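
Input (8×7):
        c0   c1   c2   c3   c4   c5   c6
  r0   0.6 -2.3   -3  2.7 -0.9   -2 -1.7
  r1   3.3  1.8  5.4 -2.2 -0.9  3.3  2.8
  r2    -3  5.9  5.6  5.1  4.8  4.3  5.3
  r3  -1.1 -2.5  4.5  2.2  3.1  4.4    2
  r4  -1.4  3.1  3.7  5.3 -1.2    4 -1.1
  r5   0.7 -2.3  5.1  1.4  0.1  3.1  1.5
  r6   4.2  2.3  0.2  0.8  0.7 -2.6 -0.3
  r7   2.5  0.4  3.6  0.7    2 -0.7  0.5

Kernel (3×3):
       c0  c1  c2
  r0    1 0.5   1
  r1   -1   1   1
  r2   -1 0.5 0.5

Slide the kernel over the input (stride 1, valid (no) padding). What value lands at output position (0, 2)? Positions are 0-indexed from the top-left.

-11.7

The receptive field on the input at this output position is [-3 2.7 -0.9 / 5.4 -2.2 -0.9 / 5.6 5.1 4.8]. Elementwise product with the kernel and sum: -3·1 + 2.7·0.5 + -0.9·1 + 5.4·-1 + -2.2·1 + -0.9·1 + 5.6·-1 + 5.1·0.5 + 4.8·0.5.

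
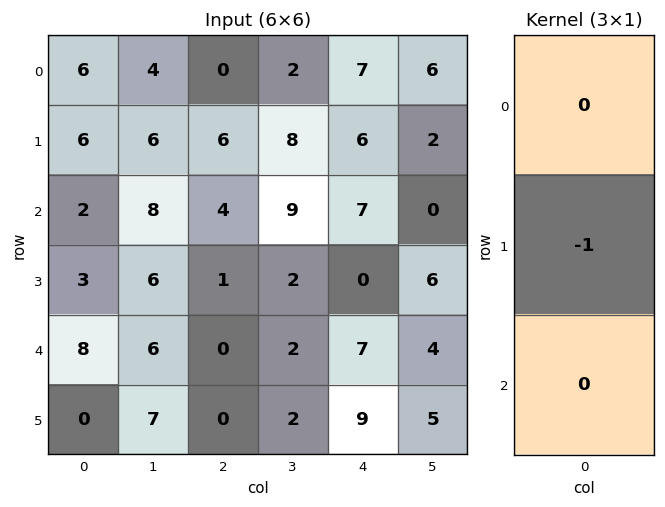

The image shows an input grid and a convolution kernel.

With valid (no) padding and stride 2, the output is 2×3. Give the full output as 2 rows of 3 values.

-6 -6 -6
-3 -1 0

Output[0,0]: The receptive field on the input at this output position is [6 / 6 / 2]. Elementwise product with the kernel and sum: 6·-1.
Output[0,1]: The receptive field on the input at this output position is [0 / 6 / 4]. Elementwise product with the kernel and sum: 6·-1.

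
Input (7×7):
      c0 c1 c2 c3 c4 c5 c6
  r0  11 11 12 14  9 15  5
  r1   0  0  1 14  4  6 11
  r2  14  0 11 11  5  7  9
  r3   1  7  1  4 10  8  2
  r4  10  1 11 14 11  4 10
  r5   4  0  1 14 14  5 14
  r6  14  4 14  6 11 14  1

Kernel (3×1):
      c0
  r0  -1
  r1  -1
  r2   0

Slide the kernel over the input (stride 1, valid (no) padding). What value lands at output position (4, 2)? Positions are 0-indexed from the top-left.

-12

The receptive field on the input at this output position is [11 / 1 / 14]. Elementwise product with the kernel and sum: 11·-1 + 1·-1.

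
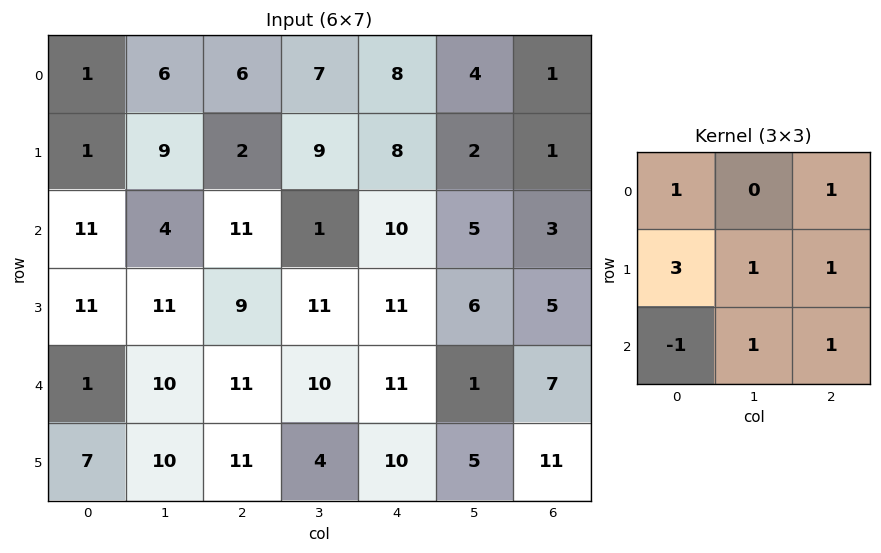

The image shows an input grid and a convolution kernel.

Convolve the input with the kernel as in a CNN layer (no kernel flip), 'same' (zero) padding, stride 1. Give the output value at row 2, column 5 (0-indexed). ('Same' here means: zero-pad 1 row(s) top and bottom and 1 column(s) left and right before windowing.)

The receptive field on the zero-padded input at this output position is [8 2 1 / 10 5 3 / 11 6 5]. Elementwise product with the kernel and sum: 8·1 + 1·1 + 10·3 + 5·1 + 3·1 + 11·-1 + 6·1 + 5·1.

47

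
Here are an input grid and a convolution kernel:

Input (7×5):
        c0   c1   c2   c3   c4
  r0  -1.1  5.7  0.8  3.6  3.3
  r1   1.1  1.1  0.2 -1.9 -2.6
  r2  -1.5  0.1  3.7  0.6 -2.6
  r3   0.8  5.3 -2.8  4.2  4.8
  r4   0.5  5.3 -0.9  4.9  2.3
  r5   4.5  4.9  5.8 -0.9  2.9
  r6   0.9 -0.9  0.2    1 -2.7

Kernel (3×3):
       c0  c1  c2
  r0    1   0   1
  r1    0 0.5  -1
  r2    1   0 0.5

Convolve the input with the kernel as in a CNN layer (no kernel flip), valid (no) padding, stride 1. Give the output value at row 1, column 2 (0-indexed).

0.1

The receptive field on the input at this output position is [0.2 -1.9 -2.6 / 3.7 0.6 -2.6 / -2.8 4.2 4.8]. Elementwise product with the kernel and sum: 0.2·1 + -2.6·1 + 0.6·0.5 + -2.6·-1 + -2.8·1 + 4.8·0.5.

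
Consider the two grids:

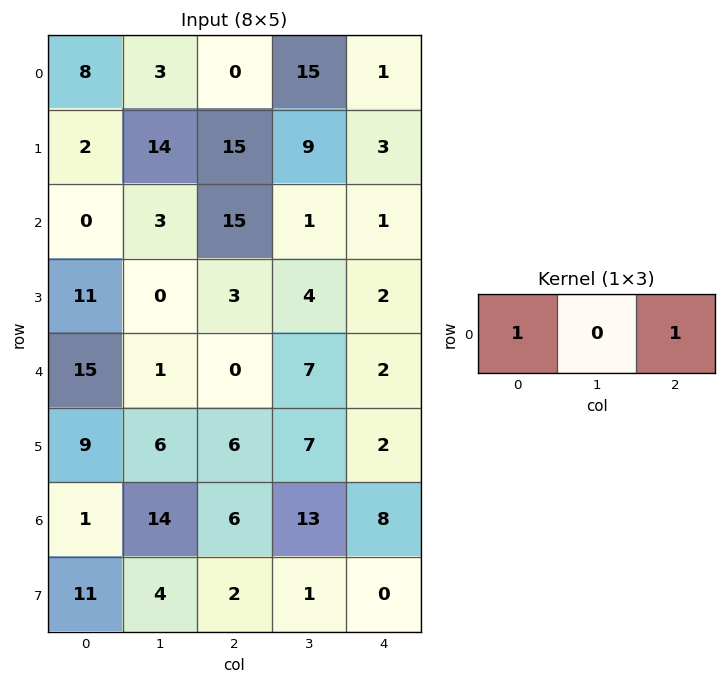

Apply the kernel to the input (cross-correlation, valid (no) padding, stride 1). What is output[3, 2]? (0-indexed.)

The receptive field on the input at this output position is [3 4 2]. Elementwise product with the kernel and sum: 3·1 + 2·1.

5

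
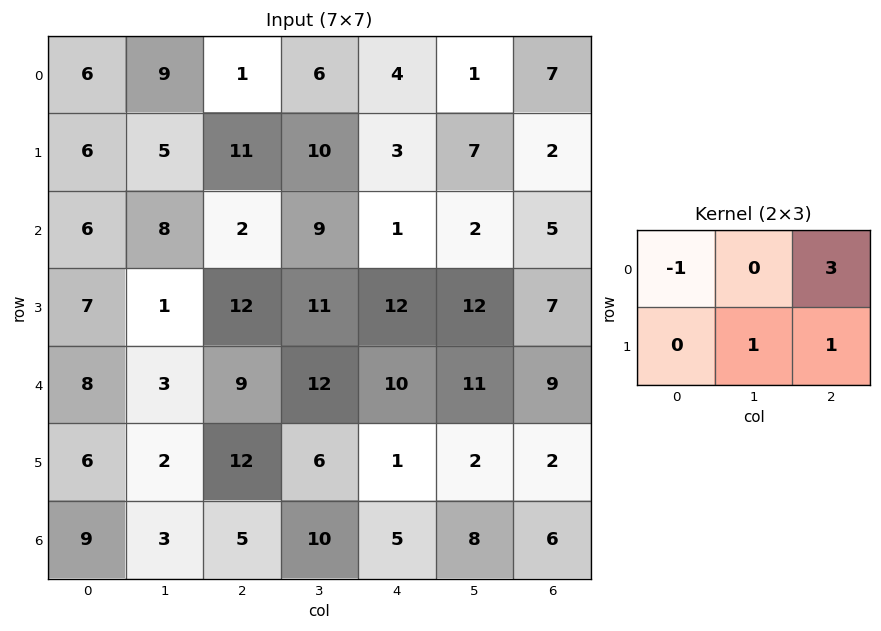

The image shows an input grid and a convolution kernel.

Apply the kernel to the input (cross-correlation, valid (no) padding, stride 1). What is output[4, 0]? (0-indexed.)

The receptive field on the input at this output position is [8 3 9 / 6 2 12]. Elementwise product with the kernel and sum: 8·-1 + 9·3 + 2·1 + 12·1.

33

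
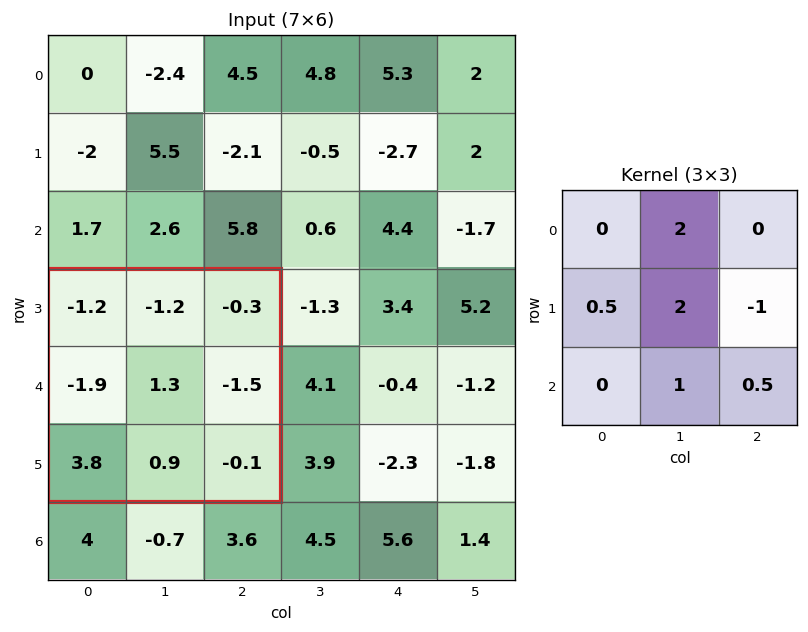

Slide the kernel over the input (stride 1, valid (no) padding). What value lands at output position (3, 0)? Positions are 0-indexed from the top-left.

1.6

The receptive field on the input at this output position is [-1.2 -1.2 -0.3 / -1.9 1.3 -1.5 / 3.8 0.9 -0.1]. Elementwise product with the kernel and sum: -1.2·2 + -1.9·0.5 + 1.3·2 + -1.5·-1 + 0.9·1 + -0.1·0.5.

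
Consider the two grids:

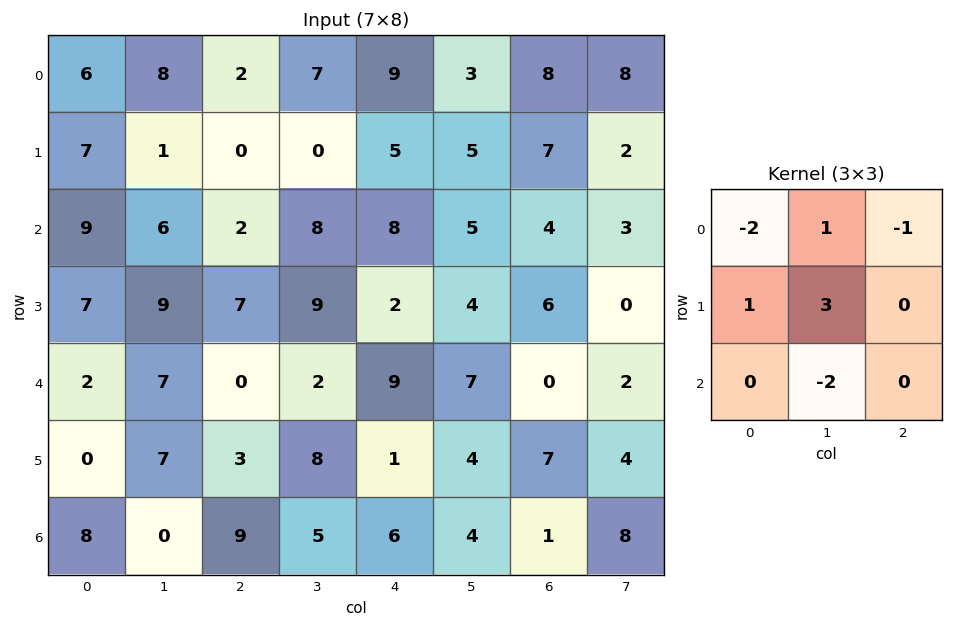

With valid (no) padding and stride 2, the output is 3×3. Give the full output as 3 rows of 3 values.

Output[0,0]: The receptive field on the input at this output position is [6 8 2 / 7 1 0 / 9 6 2]. Elementwise product with the kernel and sum: 6·-2 + 8·1 + 2·-1 + 7·1 + 1·3 + 6·-2.

-8 -22 -13
6 26 -15
24 10 -6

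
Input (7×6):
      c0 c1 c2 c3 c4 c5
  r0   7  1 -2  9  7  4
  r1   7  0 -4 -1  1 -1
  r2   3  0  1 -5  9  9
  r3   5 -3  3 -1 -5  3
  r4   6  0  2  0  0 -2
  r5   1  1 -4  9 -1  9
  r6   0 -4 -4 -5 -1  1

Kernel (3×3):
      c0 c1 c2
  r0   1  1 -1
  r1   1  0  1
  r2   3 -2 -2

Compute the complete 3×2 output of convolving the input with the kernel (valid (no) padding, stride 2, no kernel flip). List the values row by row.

Output[0,0]: The receptive field on the input at this output position is [7 1 -2 / 7 0 -4 / 3 0 1]. Elementwise product with the kernel and sum: 7·1 + 1·1 + -2·-1 + 7·1 + -4·1 + 3·3 + 0·-2 + 1·-2.
Output[0,1]: The receptive field on the input at this output position is [-2 9 7 / -4 -1 1 / 1 -5 9]. Elementwise product with the kernel and sum: -2·1 + 9·1 + 7·-1 + -4·1 + 1·1 + 1·3 + -5·-2 + 9·-2.

20 -8
24 -9
17 -3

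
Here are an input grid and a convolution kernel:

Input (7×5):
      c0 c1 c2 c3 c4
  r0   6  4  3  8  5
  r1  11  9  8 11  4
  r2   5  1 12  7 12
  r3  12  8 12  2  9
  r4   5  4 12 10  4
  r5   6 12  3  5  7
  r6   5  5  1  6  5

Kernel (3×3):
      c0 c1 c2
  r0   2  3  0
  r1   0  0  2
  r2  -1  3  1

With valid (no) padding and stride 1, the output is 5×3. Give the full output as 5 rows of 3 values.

Output[0,0]: The receptive field on the input at this output position is [6 4 3 / 11 9 8 / 5 1 12]. Elementwise product with the kernel and sum: 6·2 + 4·3 + 8·2 + 5·-1 + 1·3 + 12·1.

50 81 59
97 86 76
56 84 85
105 74 57
39 58 90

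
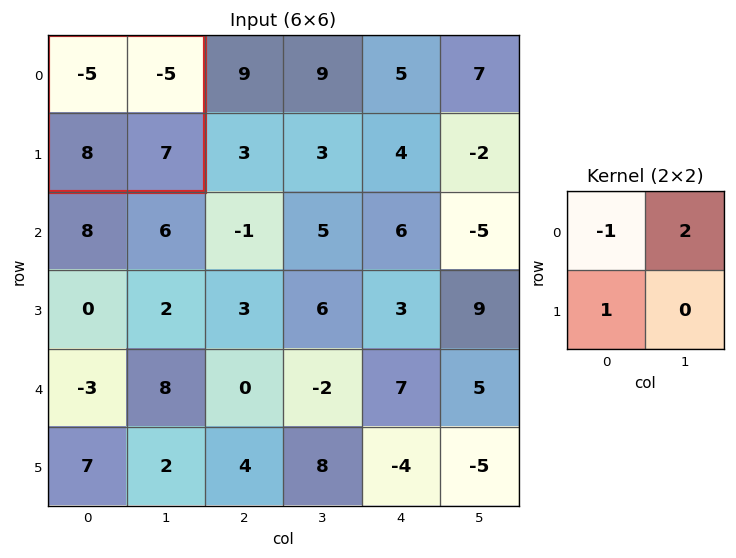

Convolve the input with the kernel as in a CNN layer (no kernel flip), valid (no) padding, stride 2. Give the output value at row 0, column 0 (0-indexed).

The receptive field on the input at this output position is [-5 -5 / 8 7]. Elementwise product with the kernel and sum: -5·-1 + -5·2 + 8·1.

3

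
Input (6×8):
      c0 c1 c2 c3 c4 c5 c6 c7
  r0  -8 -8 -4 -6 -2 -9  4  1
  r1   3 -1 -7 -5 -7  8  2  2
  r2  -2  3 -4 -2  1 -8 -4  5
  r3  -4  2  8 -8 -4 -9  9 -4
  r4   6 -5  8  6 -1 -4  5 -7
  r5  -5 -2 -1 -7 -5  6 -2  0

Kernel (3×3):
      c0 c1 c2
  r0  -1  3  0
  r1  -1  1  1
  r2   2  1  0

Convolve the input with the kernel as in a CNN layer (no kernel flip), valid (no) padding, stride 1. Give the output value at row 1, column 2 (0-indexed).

The receptive field on the input at this output position is [-7 -5 -7 / -4 -2 1 / 8 -8 -4]. Elementwise product with the kernel and sum: -7·-1 + -5·3 + -4·-1 + -2·1 + 1·1 + 8·2 + -8·1.

3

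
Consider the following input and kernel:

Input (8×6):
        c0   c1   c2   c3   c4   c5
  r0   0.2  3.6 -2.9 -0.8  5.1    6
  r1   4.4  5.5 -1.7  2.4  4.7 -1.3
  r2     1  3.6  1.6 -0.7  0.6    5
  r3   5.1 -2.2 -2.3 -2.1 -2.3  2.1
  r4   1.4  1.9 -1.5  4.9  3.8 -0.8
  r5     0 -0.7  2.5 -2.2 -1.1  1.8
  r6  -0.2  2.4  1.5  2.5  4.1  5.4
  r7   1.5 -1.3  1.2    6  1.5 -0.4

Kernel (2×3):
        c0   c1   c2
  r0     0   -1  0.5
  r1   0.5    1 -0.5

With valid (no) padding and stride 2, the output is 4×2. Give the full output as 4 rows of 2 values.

3.5 2.55
-1.3 -1.1
-4.6 -3.4
-2.8 5.4

Output[0,0]: The receptive field on the input at this output position is [0.2 3.6 -2.9 / 4.4 5.5 -1.7]. Elementwise product with the kernel and sum: 3.6·-1 + -2.9·0.5 + 4.4·0.5 + 5.5·1 + -1.7·-0.5.
Output[0,1]: The receptive field on the input at this output position is [-2.9 -0.8 5.1 / -1.7 2.4 4.7]. Elementwise product with the kernel and sum: -0.8·-1 + 5.1·0.5 + -1.7·0.5 + 2.4·1 + 4.7·-0.5.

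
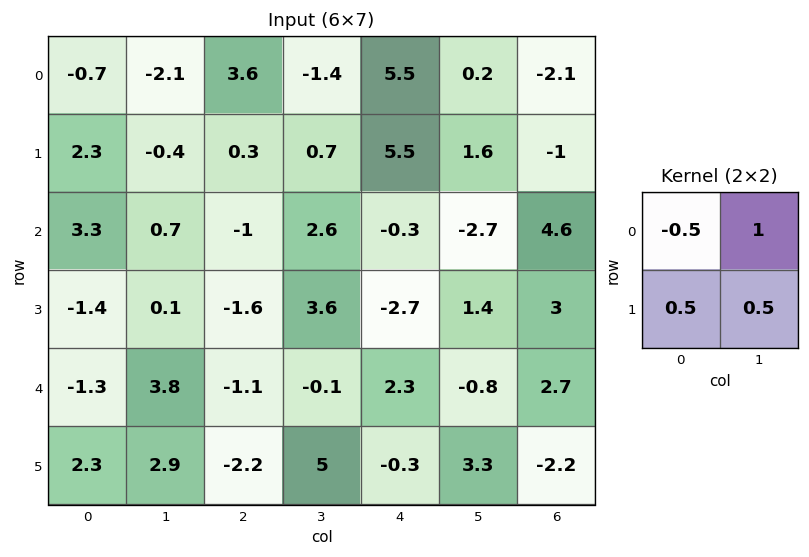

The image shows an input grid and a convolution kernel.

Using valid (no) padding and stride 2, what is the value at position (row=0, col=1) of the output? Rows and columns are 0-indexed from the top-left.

The receptive field on the input at this output position is [3.6 -1.4 / 0.3 0.7]. Elementwise product with the kernel and sum: 3.6·-0.5 + -1.4·1 + 0.3·0.5 + 0.7·0.5.

-2.7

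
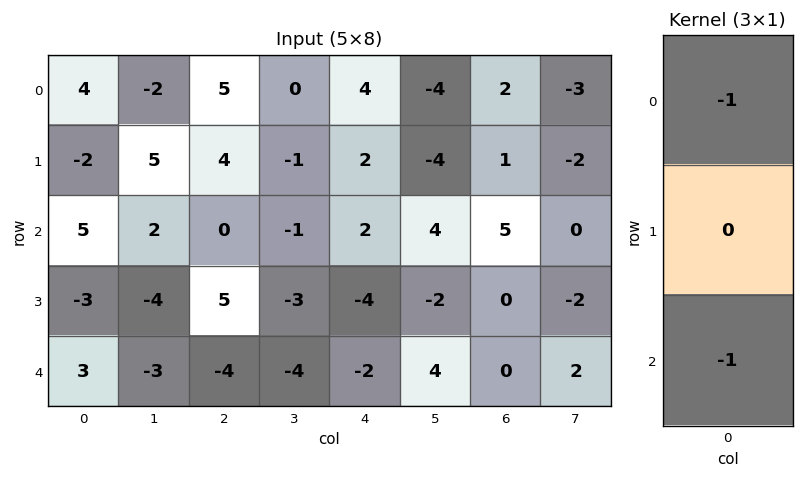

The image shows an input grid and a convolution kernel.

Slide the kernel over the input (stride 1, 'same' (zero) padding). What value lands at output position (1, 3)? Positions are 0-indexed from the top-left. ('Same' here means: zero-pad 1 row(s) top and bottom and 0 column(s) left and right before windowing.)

1

The receptive field on the zero-padded input at this output position is [0 / -1 / -1]. Elementwise product with the kernel and sum: 0·-1 + -1·-1.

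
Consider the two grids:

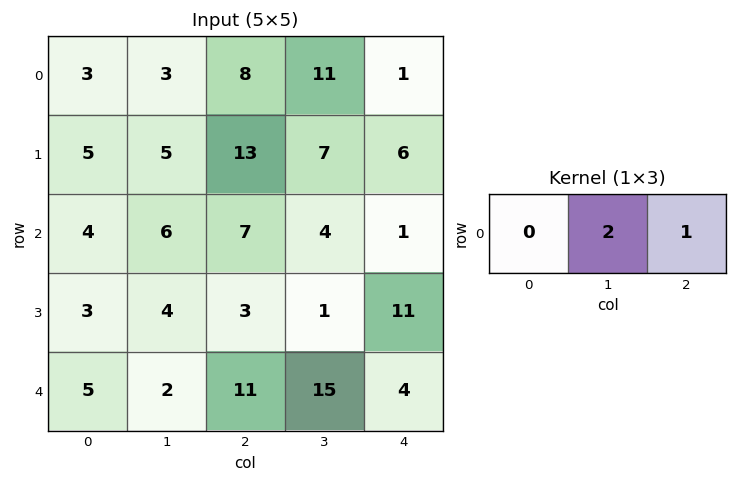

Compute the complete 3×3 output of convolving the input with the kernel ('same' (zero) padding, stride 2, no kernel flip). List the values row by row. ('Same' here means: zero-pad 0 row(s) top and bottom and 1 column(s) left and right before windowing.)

Output[0,0]: The receptive field on the zero-padded input at this output position is [0 3 3]. Elementwise product with the kernel and sum: 3·2 + 3·1.

9 27 2
14 18 2
12 37 8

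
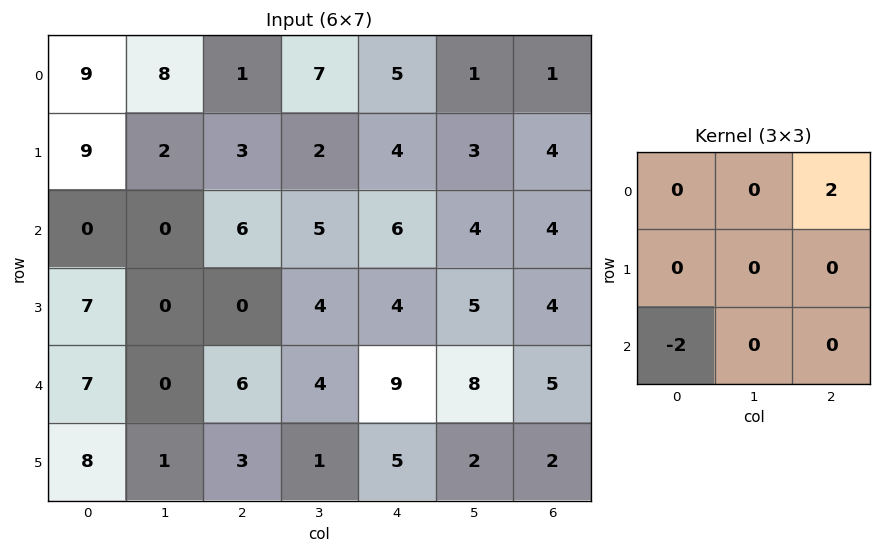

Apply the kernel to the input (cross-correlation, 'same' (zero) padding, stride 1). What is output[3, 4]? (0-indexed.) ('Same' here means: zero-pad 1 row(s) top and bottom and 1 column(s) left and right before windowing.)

The receptive field on the zero-padded input at this output position is [5 6 4 / 4 4 5 / 4 9 8]. Elementwise product with the kernel and sum: 4·2 + 4·-2.

0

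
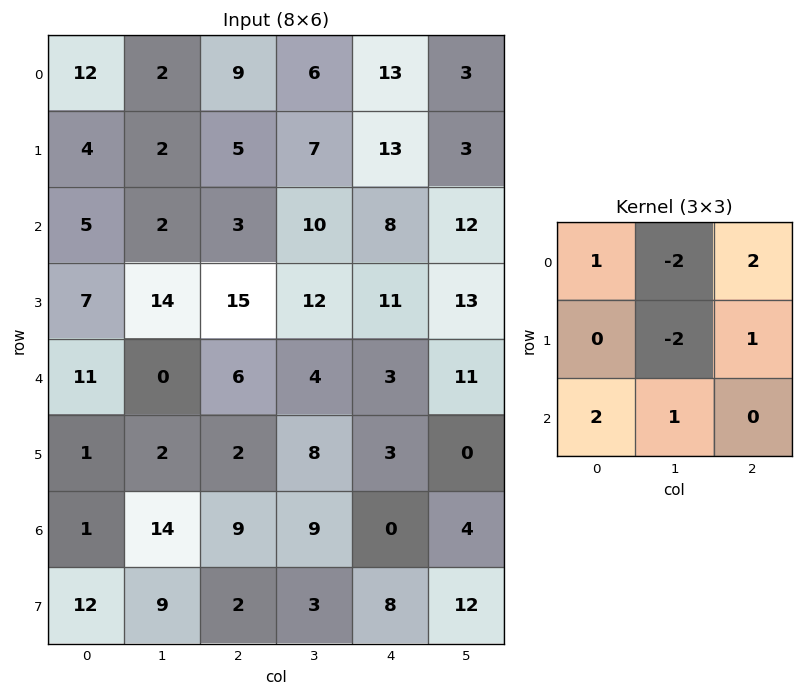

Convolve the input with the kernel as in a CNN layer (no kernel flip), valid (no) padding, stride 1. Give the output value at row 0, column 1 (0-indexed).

0

The receptive field on the input at this output position is [2 9 6 / 2 5 7 / 2 3 10]. Elementwise product with the kernel and sum: 2·1 + 9·-2 + 6·2 + 5·-2 + 7·1 + 2·2 + 3·1.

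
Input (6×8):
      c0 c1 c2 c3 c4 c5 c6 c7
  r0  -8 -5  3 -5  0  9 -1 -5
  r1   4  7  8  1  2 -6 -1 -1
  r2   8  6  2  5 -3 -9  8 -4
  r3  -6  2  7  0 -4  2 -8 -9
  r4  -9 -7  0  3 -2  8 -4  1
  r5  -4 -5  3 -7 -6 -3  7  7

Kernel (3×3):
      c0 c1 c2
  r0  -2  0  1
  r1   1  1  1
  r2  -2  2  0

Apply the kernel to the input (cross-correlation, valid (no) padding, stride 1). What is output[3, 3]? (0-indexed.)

13

The receptive field on the input at this output position is [0 -4 2 / 3 -2 8 / -7 -6 -3]. Elementwise product with the kernel and sum: 0·-2 + 2·1 + 3·1 + -2·1 + 8·1 + -7·-2 + -6·2.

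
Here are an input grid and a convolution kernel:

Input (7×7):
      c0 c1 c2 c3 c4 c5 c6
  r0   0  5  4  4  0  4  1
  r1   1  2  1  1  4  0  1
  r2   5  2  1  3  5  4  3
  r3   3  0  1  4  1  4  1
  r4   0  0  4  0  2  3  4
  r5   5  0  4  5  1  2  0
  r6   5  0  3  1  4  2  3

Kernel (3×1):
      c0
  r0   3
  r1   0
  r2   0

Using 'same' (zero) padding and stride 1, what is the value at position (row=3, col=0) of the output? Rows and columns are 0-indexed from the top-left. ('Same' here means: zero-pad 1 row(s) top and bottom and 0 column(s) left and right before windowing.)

The receptive field on the zero-padded input at this output position is [5 / 3 / 0]. Elementwise product with the kernel and sum: 5·3.

15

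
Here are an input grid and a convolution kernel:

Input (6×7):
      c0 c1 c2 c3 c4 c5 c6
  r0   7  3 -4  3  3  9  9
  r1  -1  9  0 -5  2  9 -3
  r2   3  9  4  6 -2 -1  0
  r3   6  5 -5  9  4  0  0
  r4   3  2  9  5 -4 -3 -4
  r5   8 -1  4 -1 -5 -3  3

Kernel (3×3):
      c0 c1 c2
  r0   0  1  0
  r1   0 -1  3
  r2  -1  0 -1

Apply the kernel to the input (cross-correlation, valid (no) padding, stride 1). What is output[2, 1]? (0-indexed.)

The receptive field on the input at this output position is [9 4 6 / 5 -5 9 / 2 9 5]. Elementwise product with the kernel and sum: 4·1 + -5·-1 + 9·3 + 2·-1 + 5·-1.

29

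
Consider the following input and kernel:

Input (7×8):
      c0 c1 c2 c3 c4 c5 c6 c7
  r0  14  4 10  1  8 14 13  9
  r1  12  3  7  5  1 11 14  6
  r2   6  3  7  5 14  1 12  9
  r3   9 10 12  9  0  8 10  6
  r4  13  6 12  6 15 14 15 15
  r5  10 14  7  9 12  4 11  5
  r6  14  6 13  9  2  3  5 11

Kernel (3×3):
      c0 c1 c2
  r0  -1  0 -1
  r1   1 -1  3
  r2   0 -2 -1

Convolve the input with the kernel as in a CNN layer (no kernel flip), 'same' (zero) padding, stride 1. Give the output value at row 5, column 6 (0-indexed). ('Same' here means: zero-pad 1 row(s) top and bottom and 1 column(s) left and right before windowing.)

-42

The receptive field on the zero-padded input at this output position is [14 15 15 / 4 11 5 / 3 5 11]. Elementwise product with the kernel and sum: 14·-1 + 15·-1 + 4·1 + 11·-1 + 5·3 + 5·-2 + 11·-1.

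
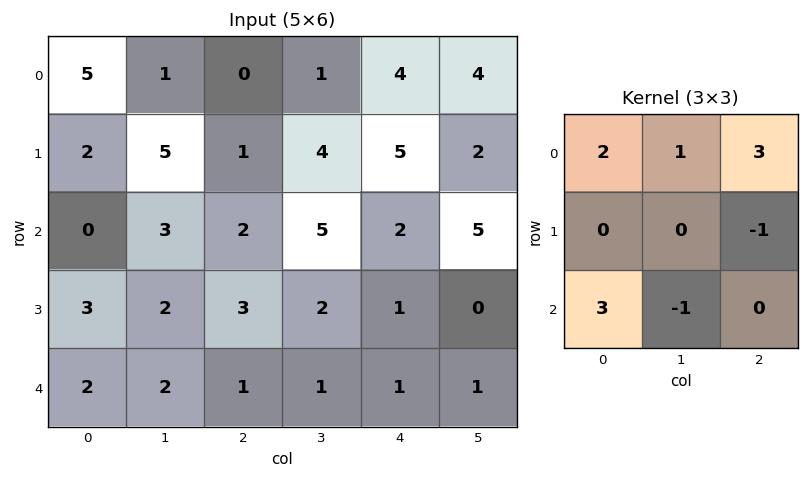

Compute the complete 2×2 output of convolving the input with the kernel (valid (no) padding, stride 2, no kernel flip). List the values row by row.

7 9
10 16

Output[0,0]: The receptive field on the input at this output position is [5 1 0 / 2 5 1 / 0 3 2]. Elementwise product with the kernel and sum: 5·2 + 1·1 + 0·3 + 1·-1 + 0·3 + 3·-1.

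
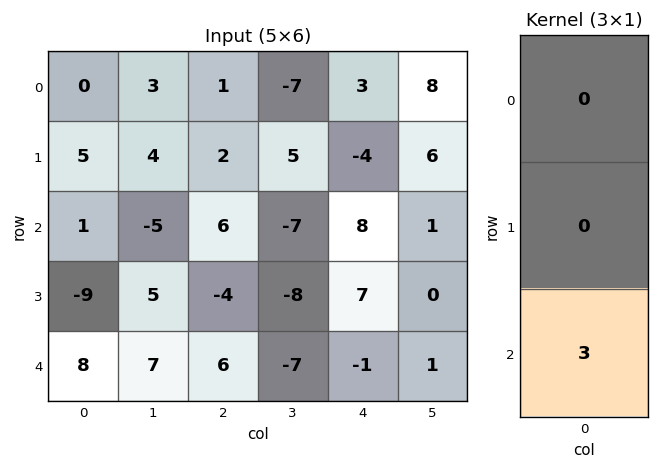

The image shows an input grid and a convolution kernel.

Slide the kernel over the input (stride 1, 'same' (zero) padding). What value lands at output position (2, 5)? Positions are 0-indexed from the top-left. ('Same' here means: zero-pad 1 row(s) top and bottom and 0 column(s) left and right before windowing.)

The receptive field on the zero-padded input at this output position is [6 / 1 / 0]. Elementwise product with the kernel and sum: 0·3.

0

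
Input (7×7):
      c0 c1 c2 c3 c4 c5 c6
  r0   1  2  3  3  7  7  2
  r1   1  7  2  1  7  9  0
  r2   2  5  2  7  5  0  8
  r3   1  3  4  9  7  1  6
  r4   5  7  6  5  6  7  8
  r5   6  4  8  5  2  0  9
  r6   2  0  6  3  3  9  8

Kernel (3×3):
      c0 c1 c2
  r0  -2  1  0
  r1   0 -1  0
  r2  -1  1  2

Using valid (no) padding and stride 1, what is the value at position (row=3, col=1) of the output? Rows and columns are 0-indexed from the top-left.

6

The receptive field on the input at this output position is [3 4 9 / 7 6 5 / 4 8 5]. Elementwise product with the kernel and sum: 3·-2 + 4·1 + 6·-1 + 4·-1 + 8·1 + 5·2.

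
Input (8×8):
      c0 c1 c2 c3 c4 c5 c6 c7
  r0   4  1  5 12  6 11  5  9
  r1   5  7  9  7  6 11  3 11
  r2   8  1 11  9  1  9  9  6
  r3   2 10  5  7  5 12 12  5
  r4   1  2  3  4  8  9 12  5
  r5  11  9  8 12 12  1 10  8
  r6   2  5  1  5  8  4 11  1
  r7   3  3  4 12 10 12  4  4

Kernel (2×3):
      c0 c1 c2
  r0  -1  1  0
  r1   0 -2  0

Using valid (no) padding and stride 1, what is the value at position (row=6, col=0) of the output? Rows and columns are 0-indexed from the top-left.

The receptive field on the input at this output position is [2 5 1 / 3 3 4]. Elementwise product with the kernel and sum: 2·-1 + 5·1 + 3·-2.

-3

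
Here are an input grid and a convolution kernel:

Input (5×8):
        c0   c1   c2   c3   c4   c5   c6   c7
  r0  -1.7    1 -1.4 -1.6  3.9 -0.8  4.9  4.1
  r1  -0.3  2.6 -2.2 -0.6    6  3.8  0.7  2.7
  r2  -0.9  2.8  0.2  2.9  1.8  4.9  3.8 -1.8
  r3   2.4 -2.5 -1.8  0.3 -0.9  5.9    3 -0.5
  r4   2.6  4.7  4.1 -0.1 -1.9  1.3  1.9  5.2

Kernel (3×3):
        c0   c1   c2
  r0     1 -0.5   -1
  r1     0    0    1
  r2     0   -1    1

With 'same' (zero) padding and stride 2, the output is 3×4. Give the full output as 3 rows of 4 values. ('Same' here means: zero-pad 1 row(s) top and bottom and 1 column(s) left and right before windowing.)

Output[0,0]: The receptive field on the zero-padded input at this output position is [0 0 0 / 0 -1.7 1 / 0 -0.3 2.6]. Elementwise product with the kernel and sum: 0·1 + 0·-0.5 + 0·-1 + 1·1 + -0.3·-1 + 2.6·1.
Output[0,1]: The receptive field on the zero-padded input at this output position is [0 0 0 / 1 -1.4 -1.6 / 2.6 -2.2 -0.6]. Elementwise product with the kernel and sum: 0·1 + 0·-0.5 + 0·-1 + -1.6·1 + -2.2·-1 + -0.6·1.

3.9 0 -3 6.1
-4.55 9.3 4.3 -4.55
6 -2 -3.85 10.1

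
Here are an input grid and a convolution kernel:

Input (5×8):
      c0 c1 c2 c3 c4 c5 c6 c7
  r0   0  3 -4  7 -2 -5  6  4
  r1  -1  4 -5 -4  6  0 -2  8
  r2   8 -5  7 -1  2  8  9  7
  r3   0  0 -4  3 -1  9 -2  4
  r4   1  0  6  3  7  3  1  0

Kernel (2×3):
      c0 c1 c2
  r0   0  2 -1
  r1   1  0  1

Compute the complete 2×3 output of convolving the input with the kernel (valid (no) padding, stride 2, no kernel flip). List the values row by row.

4 17 -12
-21 -9 4

Output[0,0]: The receptive field on the input at this output position is [0 3 -4 / -1 4 -5]. Elementwise product with the kernel and sum: 3·2 + -4·-1 + -1·1 + -5·1.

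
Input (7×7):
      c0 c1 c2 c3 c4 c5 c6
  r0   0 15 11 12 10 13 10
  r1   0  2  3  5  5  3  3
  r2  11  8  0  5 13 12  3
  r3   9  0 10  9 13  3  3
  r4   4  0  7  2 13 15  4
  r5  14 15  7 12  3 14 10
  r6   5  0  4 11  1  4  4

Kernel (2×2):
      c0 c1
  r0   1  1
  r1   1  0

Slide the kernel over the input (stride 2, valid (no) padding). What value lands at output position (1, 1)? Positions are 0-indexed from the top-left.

The receptive field on the input at this output position is [0 5 / 10 9]. Elementwise product with the kernel and sum: 0·1 + 5·1 + 10·1.

15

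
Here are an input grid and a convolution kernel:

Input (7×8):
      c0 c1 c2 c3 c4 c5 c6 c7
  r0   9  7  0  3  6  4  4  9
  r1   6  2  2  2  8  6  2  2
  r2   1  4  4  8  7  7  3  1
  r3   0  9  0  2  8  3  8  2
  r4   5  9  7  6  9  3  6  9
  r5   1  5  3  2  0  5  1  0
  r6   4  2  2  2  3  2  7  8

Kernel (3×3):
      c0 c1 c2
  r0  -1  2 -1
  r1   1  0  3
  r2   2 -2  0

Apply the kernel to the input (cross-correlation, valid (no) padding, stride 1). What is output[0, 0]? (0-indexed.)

11

The receptive field on the input at this output position is [9 7 0 / 6 2 2 / 1 4 4]. Elementwise product with the kernel and sum: 9·-1 + 7·2 + 0·-1 + 6·1 + 2·3 + 1·2 + 4·-2.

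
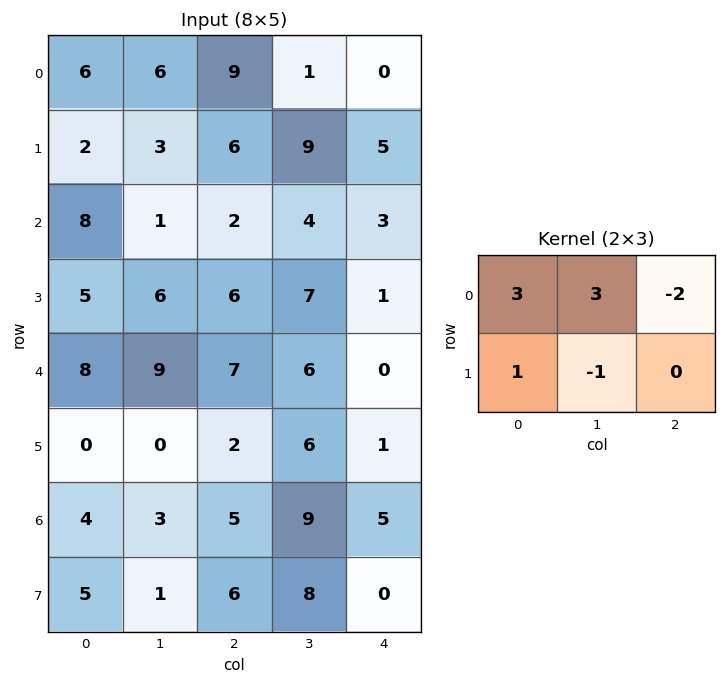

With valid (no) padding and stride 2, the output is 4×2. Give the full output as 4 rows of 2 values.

Output[0,0]: The receptive field on the input at this output position is [6 6 9 / 2 3 6]. Elementwise product with the kernel and sum: 6·3 + 6·3 + 9·-2 + 2·1 + 3·-1.
Output[0,1]: The receptive field on the input at this output position is [9 1 0 / 6 9 5]. Elementwise product with the kernel and sum: 9·3 + 1·3 + 0·-2 + 6·1 + 9·-1.

17 27
22 11
37 35
15 30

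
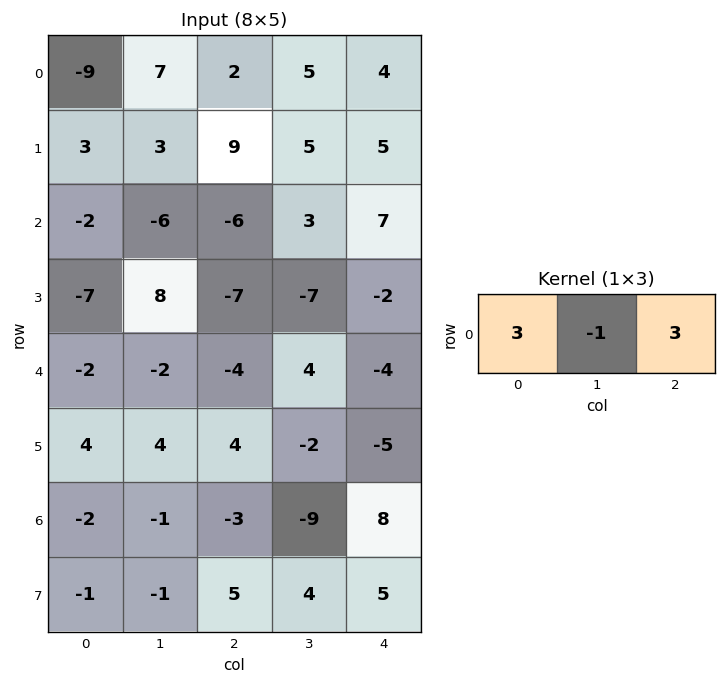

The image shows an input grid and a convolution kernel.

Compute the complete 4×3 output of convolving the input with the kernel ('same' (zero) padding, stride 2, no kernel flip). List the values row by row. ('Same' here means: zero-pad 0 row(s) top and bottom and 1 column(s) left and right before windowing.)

30 34 11
-16 -3 2
-4 10 16
-1 -27 -35

Output[0,0]: The receptive field on the zero-padded input at this output position is [0 -9 7]. Elementwise product with the kernel and sum: 0·3 + -9·-1 + 7·3.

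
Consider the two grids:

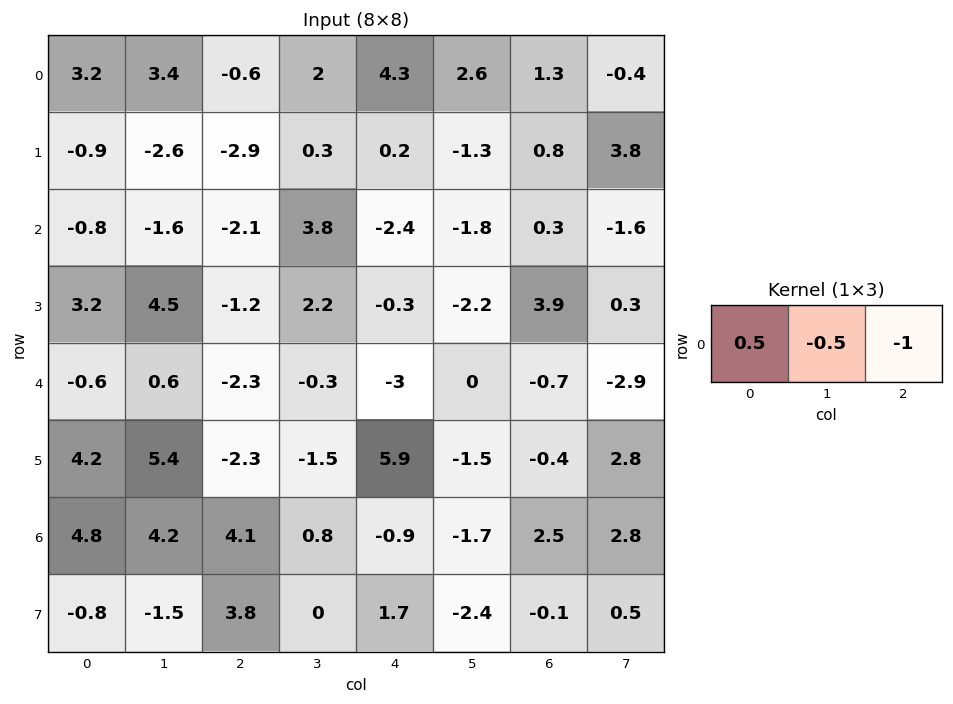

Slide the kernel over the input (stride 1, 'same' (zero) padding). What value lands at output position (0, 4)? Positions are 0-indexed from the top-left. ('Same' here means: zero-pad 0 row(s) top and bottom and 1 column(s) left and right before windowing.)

The receptive field on the zero-padded input at this output position is [2 4.3 2.6]. Elementwise product with the kernel and sum: 2·0.5 + 4.3·-0.5 + 2.6·-1.

-3.75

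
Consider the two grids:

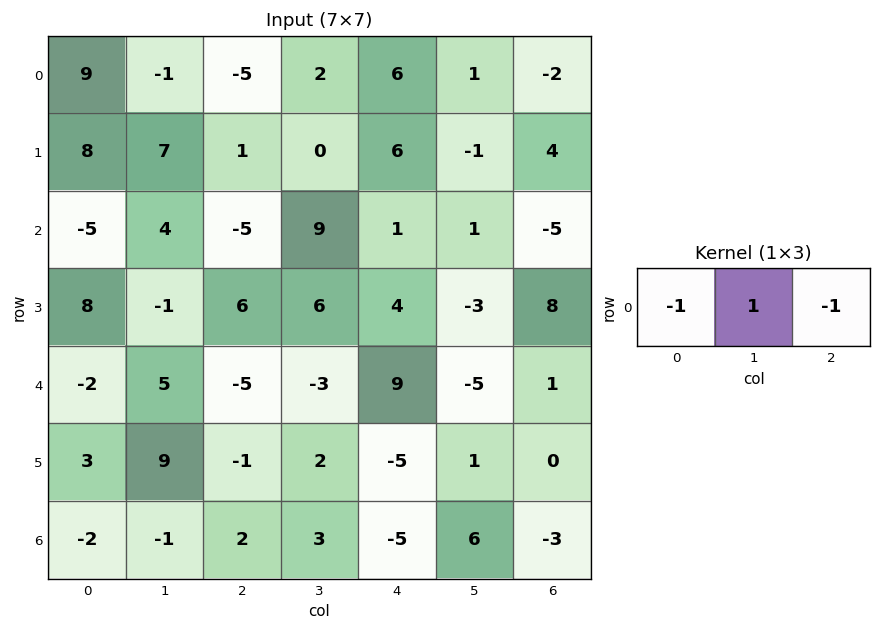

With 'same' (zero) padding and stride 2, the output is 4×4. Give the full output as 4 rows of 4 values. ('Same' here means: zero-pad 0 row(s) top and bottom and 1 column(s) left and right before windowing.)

Output[0,0]: The receptive field on the zero-padded input at this output position is [0 9 -1]. Elementwise product with the kernel and sum: 0·-1 + 9·1 + -1·-1.

10 -6 3 -3
-9 -18 -9 -6
-7 -7 17 6
-1 0 -14 -9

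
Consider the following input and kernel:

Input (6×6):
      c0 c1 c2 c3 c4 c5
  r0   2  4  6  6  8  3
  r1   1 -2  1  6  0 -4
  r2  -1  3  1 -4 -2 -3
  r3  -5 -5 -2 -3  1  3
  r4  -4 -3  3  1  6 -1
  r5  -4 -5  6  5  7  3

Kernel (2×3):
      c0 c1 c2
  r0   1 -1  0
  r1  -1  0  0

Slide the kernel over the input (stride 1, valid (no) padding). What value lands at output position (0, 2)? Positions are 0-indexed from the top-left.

The receptive field on the input at this output position is [6 6 8 / 1 6 0]. Elementwise product with the kernel and sum: 6·1 + 6·-1 + 1·-1.

-1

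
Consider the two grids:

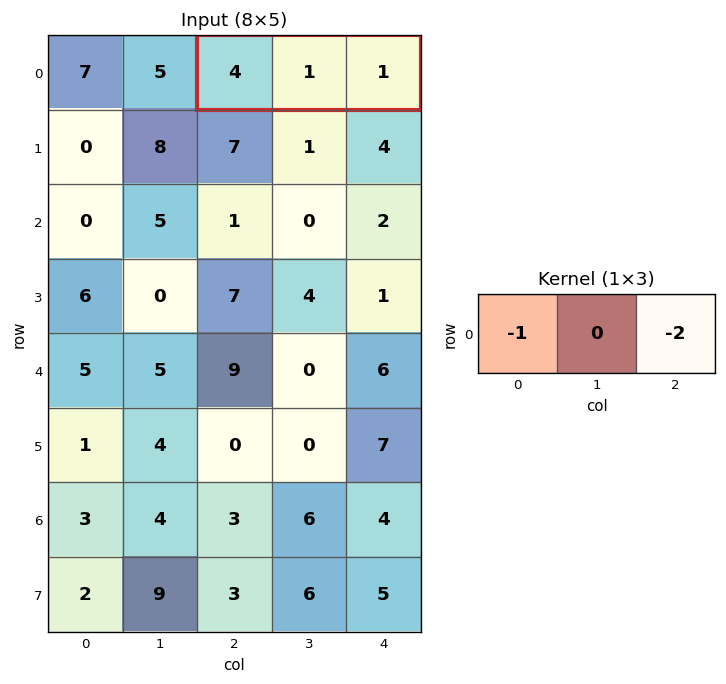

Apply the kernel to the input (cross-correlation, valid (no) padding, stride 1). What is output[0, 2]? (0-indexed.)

The receptive field on the input at this output position is [4 1 1]. Elementwise product with the kernel and sum: 4·-1 + 1·-2.

-6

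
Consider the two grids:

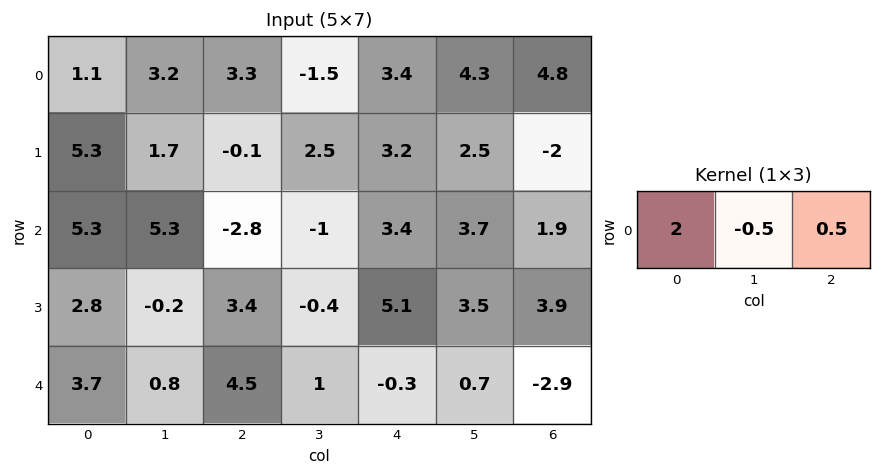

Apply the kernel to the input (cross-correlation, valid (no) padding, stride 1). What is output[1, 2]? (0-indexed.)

The receptive field on the input at this output position is [-0.1 2.5 3.2]. Elementwise product with the kernel and sum: -0.1·2 + 2.5·-0.5 + 3.2·0.5.

0.15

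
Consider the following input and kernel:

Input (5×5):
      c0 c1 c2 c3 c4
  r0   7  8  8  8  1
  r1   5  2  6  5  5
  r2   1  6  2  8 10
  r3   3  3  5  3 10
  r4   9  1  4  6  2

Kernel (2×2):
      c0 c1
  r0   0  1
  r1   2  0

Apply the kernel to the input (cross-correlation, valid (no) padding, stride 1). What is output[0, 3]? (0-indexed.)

11

The receptive field on the input at this output position is [8 1 / 5 5]. Elementwise product with the kernel and sum: 1·1 + 5·2.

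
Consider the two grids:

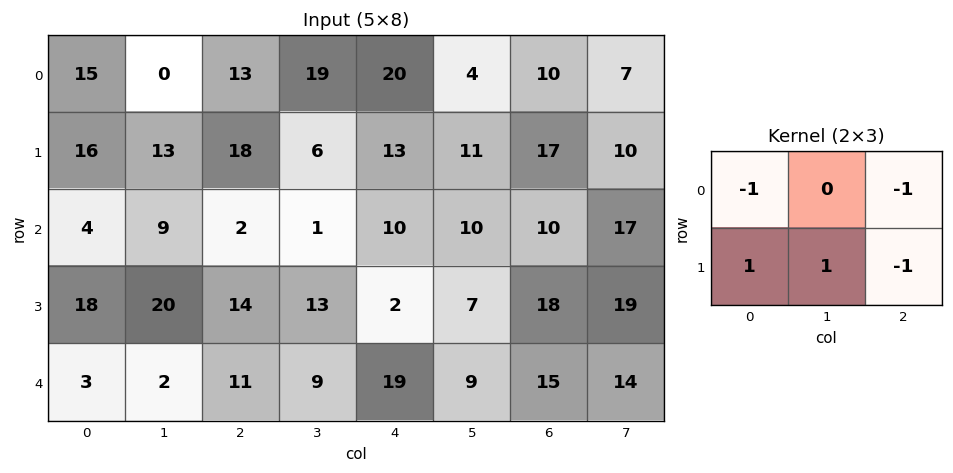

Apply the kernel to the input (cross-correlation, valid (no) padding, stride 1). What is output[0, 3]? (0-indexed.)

The receptive field on the input at this output position is [19 20 4 / 6 13 11]. Elementwise product with the kernel and sum: 19·-1 + 4·-1 + 6·1 + 13·1 + 11·-1.

-15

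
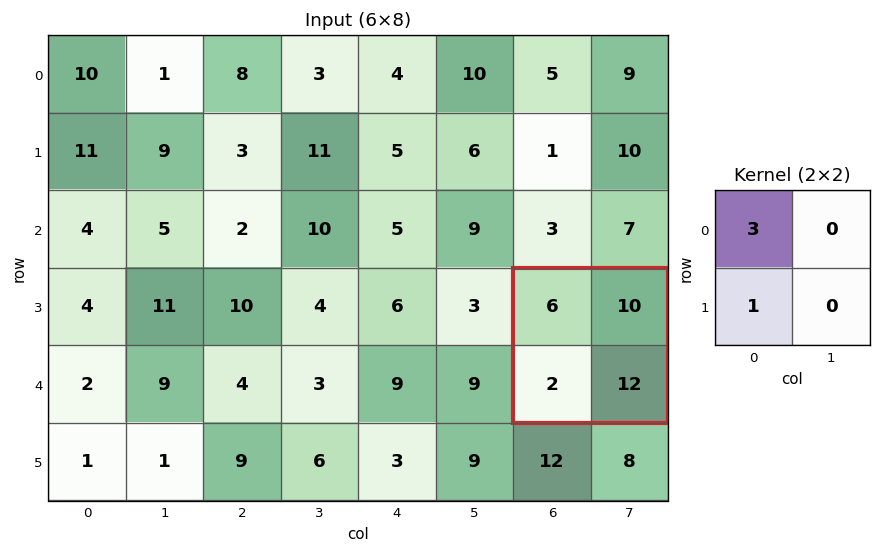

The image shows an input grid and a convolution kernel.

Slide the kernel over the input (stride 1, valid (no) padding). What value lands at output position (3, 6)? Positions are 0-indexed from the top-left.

The receptive field on the input at this output position is [6 10 / 2 12]. Elementwise product with the kernel and sum: 6·3 + 2·1.

20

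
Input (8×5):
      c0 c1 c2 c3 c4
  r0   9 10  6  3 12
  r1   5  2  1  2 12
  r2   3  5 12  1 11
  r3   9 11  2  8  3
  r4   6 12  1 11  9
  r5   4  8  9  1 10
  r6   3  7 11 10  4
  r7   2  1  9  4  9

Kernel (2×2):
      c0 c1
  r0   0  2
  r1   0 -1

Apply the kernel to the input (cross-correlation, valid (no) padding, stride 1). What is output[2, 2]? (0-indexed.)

-6

The receptive field on the input at this output position is [12 1 / 2 8]. Elementwise product with the kernel and sum: 1·2 + 8·-1.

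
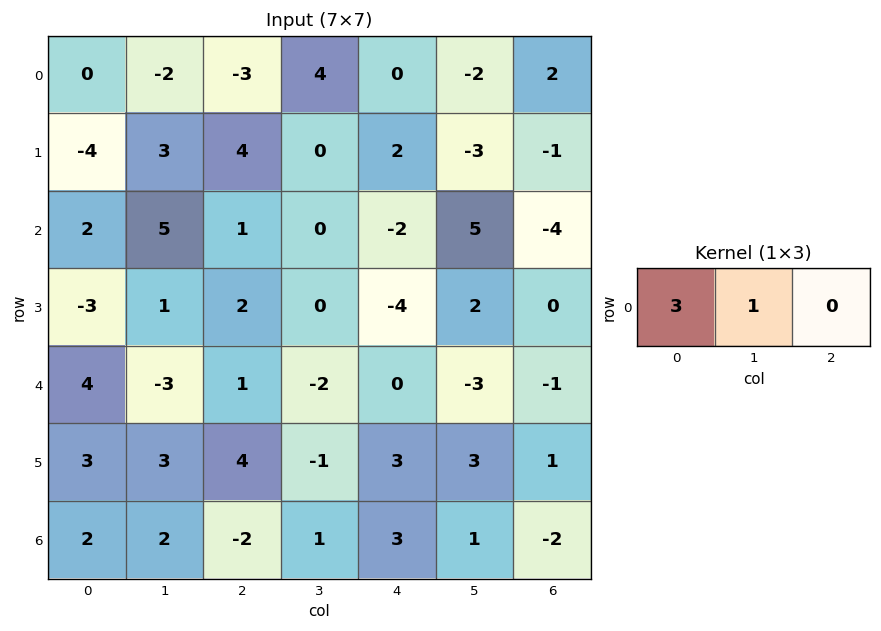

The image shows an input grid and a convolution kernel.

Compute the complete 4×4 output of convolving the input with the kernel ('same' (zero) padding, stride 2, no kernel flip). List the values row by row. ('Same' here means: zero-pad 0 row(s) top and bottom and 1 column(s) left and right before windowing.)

0 -9 12 -4
2 16 -2 11
4 -8 -6 -10
2 4 6 1

Output[0,0]: The receptive field on the zero-padded input at this output position is [0 0 -2]. Elementwise product with the kernel and sum: 0·3 + 0·1.
Output[0,1]: The receptive field on the zero-padded input at this output position is [-2 -3 4]. Elementwise product with the kernel and sum: -2·3 + -3·1.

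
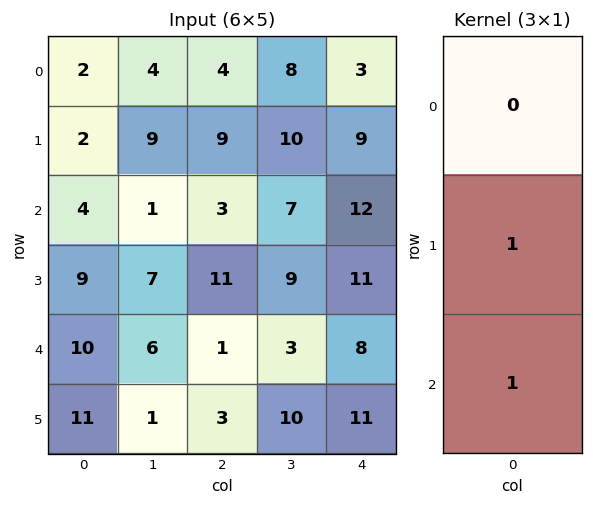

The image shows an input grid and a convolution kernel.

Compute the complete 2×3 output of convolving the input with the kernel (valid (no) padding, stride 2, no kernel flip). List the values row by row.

6 12 21
19 12 19

Output[0,0]: The receptive field on the input at this output position is [2 / 2 / 4]. Elementwise product with the kernel and sum: 2·1 + 4·1.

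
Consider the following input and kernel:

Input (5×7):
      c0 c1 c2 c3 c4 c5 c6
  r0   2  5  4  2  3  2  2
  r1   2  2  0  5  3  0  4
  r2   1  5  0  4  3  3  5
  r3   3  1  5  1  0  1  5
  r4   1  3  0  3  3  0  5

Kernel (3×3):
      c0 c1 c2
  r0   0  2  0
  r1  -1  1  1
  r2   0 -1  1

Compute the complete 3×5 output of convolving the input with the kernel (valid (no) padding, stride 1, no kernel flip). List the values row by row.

5 15 11 4 7
12 -5 16 9 9
10 8 4 3 17

Output[0,0]: The receptive field on the input at this output position is [2 5 4 / 2 2 0 / 1 5 0]. Elementwise product with the kernel and sum: 5·2 + 2·-1 + 2·1 + 0·1 + 5·-1 + 0·1.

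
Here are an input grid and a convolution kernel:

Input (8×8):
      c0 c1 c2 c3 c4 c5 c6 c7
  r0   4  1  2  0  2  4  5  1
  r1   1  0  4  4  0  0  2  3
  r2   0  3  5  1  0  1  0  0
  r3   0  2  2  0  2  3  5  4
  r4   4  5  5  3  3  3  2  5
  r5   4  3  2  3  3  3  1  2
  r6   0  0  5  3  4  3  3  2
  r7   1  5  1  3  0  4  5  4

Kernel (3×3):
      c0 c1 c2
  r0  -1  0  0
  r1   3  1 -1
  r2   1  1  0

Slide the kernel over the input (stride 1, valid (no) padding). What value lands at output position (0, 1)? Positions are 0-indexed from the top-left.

The receptive field on the input at this output position is [1 2 0 / 0 4 4 / 3 5 1]. Elementwise product with the kernel and sum: 1·-1 + 0·3 + 4·1 + 4·-1 + 3·1 + 5·1.

7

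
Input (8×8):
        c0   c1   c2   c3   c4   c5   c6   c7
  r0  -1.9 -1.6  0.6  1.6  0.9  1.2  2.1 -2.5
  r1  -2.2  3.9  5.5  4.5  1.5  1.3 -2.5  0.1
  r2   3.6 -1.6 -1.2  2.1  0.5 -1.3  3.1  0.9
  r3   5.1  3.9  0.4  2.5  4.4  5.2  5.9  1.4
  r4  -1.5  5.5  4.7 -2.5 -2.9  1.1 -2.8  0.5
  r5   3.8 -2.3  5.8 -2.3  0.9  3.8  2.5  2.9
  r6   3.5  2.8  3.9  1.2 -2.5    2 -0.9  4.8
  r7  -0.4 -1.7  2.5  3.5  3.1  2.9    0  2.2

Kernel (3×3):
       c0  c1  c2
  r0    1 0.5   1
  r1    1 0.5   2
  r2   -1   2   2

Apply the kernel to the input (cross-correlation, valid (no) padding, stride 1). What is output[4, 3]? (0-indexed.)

The receptive field on the input at this output position is [-2.5 -2.9 1.1 / -2.3 0.9 3.8 / 1.2 -2.5 2]. Elementwise product with the kernel and sum: -2.5·1 + -2.9·0.5 + 1.1·1 + -2.3·1 + 0.9·0.5 + 3.8·2 + 1.2·-1 + -2.5·2 + 2·2.

0.7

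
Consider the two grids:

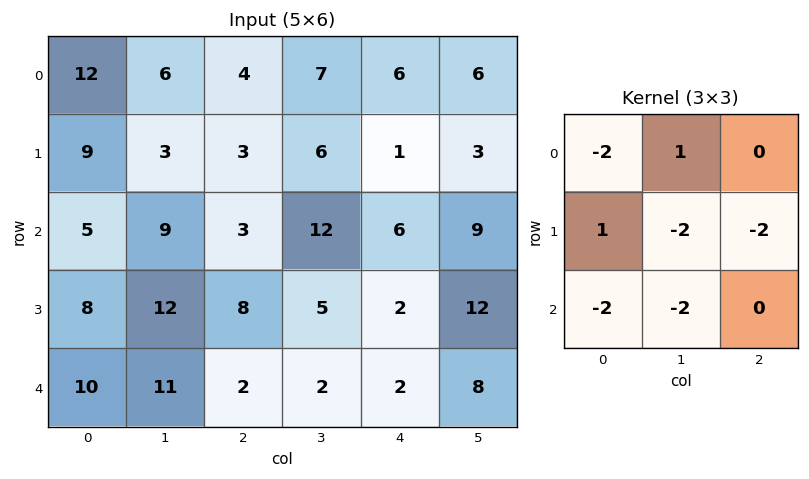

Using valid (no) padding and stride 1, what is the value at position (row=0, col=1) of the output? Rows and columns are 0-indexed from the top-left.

The receptive field on the input at this output position is [6 4 7 / 3 3 6 / 9 3 12]. Elementwise product with the kernel and sum: 6·-2 + 4·1 + 3·1 + 3·-2 + 6·-2 + 9·-2 + 3·-2.

-47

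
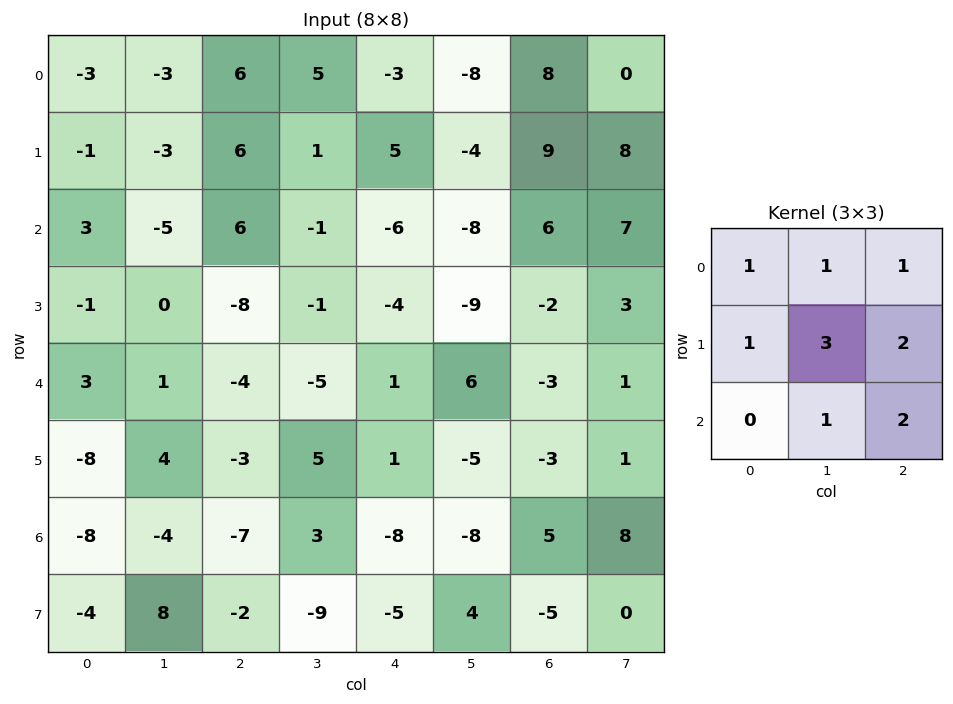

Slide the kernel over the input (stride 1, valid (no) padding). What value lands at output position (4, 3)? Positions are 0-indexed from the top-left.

-24

The receptive field on the input at this output position is [-5 1 6 / 5 1 -5 / 3 -8 -8]. Elementwise product with the kernel and sum: -5·1 + 1·1 + 6·1 + 5·1 + 1·3 + -5·2 + -8·1 + -8·2.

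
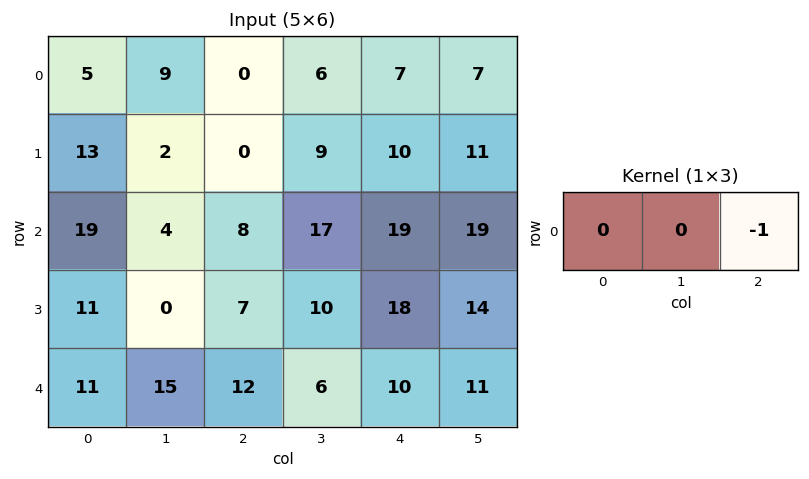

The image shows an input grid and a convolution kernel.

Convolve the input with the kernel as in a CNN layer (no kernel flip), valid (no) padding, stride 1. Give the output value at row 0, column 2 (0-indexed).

The receptive field on the input at this output position is [0 6 7]. Elementwise product with the kernel and sum: 7·-1.

-7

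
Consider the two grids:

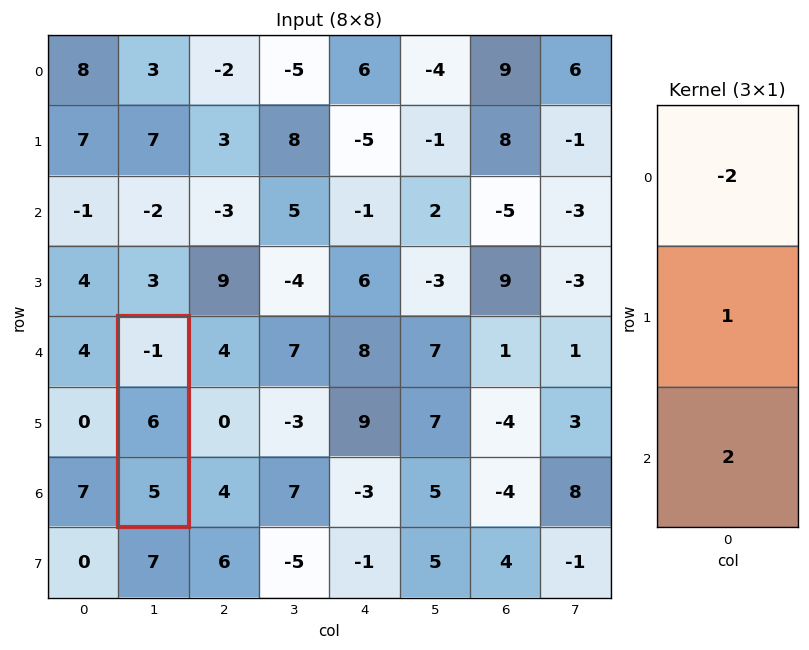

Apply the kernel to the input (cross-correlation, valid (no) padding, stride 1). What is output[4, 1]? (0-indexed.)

18

The receptive field on the input at this output position is [-1 / 6 / 5]. Elementwise product with the kernel and sum: -1·-2 + 6·1 + 5·2.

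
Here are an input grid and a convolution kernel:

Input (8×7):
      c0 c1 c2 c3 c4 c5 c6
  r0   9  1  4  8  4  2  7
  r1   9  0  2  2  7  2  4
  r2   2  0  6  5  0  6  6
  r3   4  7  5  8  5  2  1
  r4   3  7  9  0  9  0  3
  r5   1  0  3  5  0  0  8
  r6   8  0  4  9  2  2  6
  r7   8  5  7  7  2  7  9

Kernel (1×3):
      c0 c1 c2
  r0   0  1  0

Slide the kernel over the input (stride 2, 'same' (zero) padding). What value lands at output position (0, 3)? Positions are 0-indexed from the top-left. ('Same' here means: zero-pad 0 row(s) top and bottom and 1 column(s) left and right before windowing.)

7

The receptive field on the zero-padded input at this output position is [2 7 0]. Elementwise product with the kernel and sum: 7·1.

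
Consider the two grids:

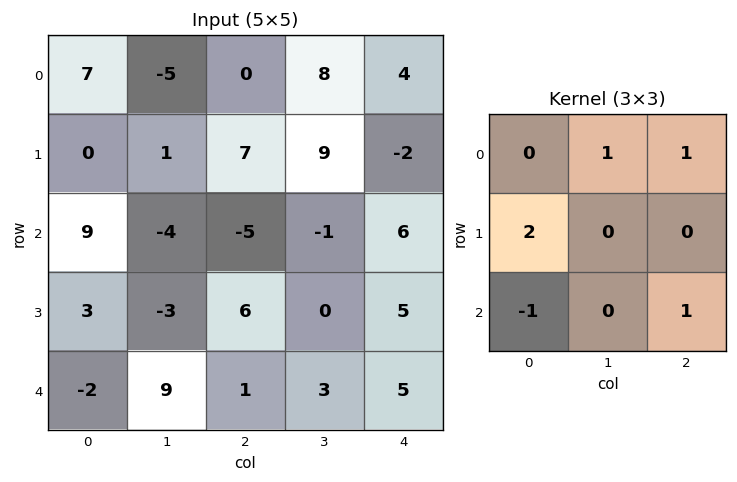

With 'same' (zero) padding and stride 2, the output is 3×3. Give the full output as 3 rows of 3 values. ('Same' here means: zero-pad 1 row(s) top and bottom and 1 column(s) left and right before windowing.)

Output[0,0]: The receptive field on the zero-padded input at this output position is [0 0 0 / 0 7 -5 / 0 0 1]. Elementwise product with the kernel and sum: 0·1 + 0·1 + 0·2 + 0·-1 + 1·1.

1 -2 7
-2 11 -4
0 24 11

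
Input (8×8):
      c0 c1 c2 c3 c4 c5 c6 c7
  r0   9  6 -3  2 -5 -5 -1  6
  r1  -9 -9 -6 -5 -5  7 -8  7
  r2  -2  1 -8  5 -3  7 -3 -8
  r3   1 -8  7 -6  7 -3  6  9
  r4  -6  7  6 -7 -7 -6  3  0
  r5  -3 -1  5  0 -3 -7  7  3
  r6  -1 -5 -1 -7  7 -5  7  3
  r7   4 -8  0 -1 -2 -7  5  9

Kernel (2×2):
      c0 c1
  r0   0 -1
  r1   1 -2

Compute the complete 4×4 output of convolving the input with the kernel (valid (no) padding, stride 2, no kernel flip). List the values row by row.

Output[0,0]: The receptive field on the input at this output position is [9 6 / -9 -9]. Elementwise product with the kernel and sum: 6·-1 + -9·1 + -9·-2.
Output[0,1]: The receptive field on the input at this output position is [-3 2 / -6 -5]. Elementwise product with the kernel and sum: 2·-1 + -6·1 + -5·-2.

3 2 -14 -28
16 14 6 -4
-8 12 17 1
25 9 17 -16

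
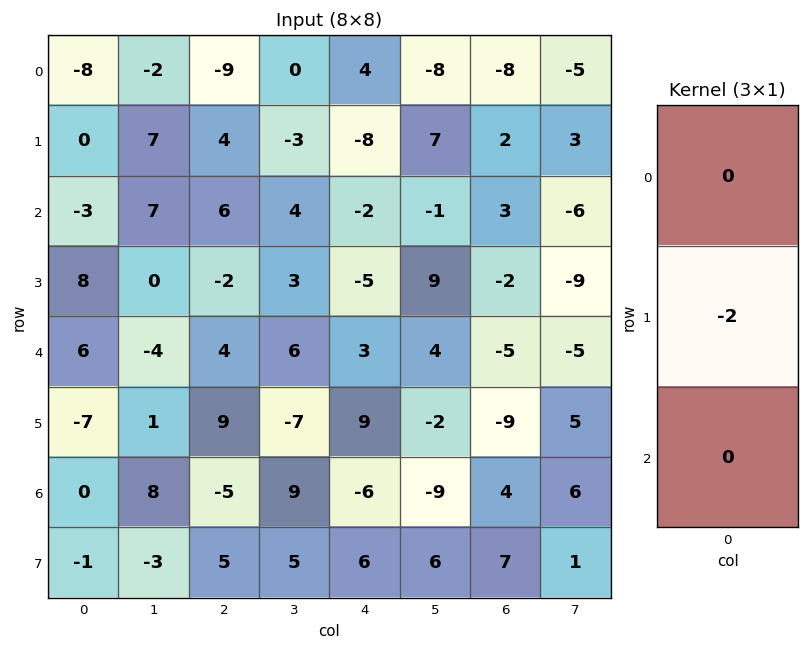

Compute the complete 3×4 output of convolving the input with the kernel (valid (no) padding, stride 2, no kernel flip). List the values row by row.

Output[0,0]: The receptive field on the input at this output position is [-8 / 0 / -3]. Elementwise product with the kernel and sum: 0·-2.

0 -8 16 -4
-16 4 10 4
14 -18 -18 18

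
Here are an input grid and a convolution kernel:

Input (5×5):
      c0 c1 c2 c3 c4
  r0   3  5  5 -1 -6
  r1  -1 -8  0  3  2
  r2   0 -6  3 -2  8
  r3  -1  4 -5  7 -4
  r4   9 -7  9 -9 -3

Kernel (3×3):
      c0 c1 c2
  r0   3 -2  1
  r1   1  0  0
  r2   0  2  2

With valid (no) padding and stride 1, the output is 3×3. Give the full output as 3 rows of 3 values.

-3 -2 23
11 -23 5
18 -22 -8

Output[0,0]: The receptive field on the input at this output position is [3 5 5 / -1 -8 0 / 0 -6 3]. Elementwise product with the kernel and sum: 3·3 + 5·-2 + 5·1 + -1·1 + -6·2 + 3·2.
Output[0,1]: The receptive field on the input at this output position is [5 5 -1 / -8 0 3 / -6 3 -2]. Elementwise product with the kernel and sum: 5·3 + 5·-2 + -1·1 + -8·1 + 3·2 + -2·2.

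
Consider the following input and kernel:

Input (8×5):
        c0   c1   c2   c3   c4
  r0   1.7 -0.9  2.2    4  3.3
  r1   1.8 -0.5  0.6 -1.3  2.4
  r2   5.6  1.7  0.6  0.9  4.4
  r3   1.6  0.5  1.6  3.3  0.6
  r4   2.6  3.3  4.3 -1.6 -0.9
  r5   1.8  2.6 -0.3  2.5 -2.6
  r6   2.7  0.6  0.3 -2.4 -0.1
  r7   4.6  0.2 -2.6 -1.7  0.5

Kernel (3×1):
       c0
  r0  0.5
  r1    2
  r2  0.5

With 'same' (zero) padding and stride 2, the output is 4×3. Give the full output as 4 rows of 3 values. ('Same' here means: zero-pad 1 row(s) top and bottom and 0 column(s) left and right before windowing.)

4.3 4.7 7.8
12.9 2.3 10.3
6.9 9.25 -2.8
8.6 -0.85 -1.25

Output[0,0]: The receptive field on the zero-padded input at this output position is [0 / 1.7 / 1.8]. Elementwise product with the kernel and sum: 0·0.5 + 1.7·2 + 1.8·0.5.
Output[0,1]: The receptive field on the zero-padded input at this output position is [0 / 2.2 / 0.6]. Elementwise product with the kernel and sum: 0·0.5 + 2.2·2 + 0.6·0.5.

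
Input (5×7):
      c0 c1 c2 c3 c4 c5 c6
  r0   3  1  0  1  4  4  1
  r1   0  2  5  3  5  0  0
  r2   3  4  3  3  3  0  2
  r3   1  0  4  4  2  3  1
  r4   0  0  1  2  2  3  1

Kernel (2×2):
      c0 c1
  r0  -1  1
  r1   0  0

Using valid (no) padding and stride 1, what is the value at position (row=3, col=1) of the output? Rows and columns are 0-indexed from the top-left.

4

The receptive field on the input at this output position is [0 4 / 0 1]. Elementwise product with the kernel and sum: 0·-1 + 4·1.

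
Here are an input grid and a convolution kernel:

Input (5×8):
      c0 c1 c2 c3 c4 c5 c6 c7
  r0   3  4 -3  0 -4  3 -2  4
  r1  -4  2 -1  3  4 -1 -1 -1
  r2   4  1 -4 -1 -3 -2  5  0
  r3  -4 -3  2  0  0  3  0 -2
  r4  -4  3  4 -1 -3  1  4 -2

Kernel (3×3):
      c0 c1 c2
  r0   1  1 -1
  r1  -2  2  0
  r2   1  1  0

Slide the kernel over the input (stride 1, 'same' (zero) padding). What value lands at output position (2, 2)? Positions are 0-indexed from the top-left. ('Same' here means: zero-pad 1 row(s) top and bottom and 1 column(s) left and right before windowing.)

The receptive field on the zero-padded input at this output position is [2 -1 3 / 1 -4 -1 / -3 2 0]. Elementwise product with the kernel and sum: 2·1 + -1·1 + 3·-1 + 1·-2 + -4·2 + -3·1 + 2·1.

-13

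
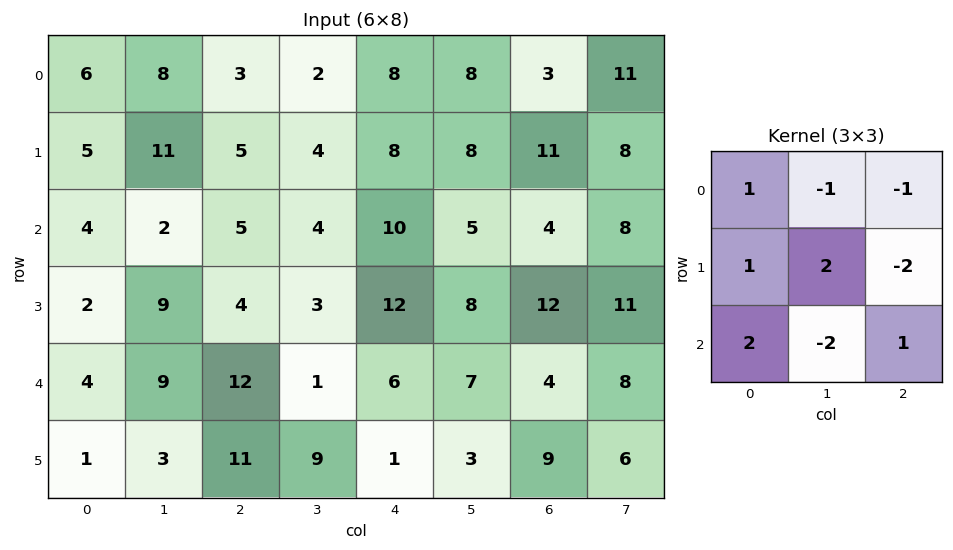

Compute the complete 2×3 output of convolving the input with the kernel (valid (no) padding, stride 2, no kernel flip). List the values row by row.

21 2 13
11 5 7

Output[0,0]: The receptive field on the input at this output position is [6 8 3 / 5 11 5 / 4 2 5]. Elementwise product with the kernel and sum: 6·1 + 8·-1 + 3·-1 + 5·1 + 11·2 + 5·-2 + 4·2 + 2·-2 + 5·1.
Output[0,1]: The receptive field on the input at this output position is [3 2 8 / 5 4 8 / 5 4 10]. Elementwise product with the kernel and sum: 3·1 + 2·-1 + 8·-1 + 5·1 + 4·2 + 8·-2 + 5·2 + 4·-2 + 10·1.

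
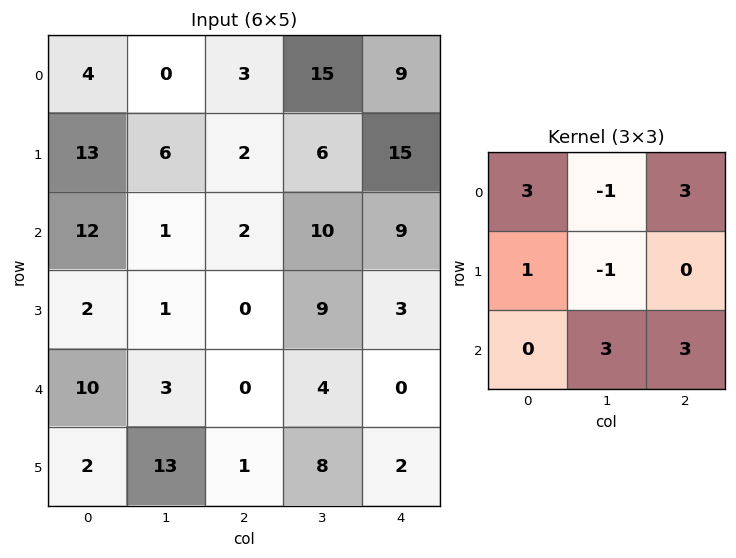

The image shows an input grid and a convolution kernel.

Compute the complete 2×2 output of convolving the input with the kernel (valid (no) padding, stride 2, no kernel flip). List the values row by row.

Output[0,0]: The receptive field on the input at this output position is [4 0 3 / 13 6 2 / 12 1 2]. Elementwise product with the kernel and sum: 4·3 + 0·-1 + 3·3 + 13·1 + 6·-1 + 1·3 + 2·3.
Output[0,1]: The receptive field on the input at this output position is [3 15 9 / 2 6 15 / 2 10 9]. Elementwise product with the kernel and sum: 3·3 + 15·-1 + 9·3 + 2·1 + 6·-1 + 10·3 + 9·3.

37 74
51 26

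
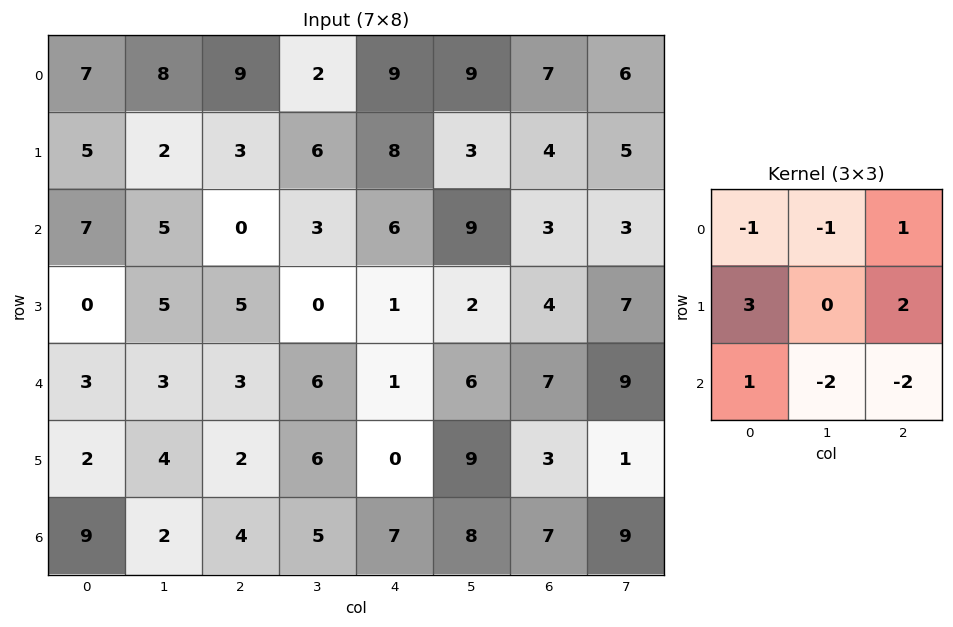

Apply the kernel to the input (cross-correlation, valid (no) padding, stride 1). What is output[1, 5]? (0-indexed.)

The receptive field on the input at this output position is [3 4 5 / 9 3 3 / 2 4 7]. Elementwise product with the kernel and sum: 3·-1 + 4·-1 + 5·1 + 9·3 + 3·2 + 2·1 + 4·-2 + 7·-2.

11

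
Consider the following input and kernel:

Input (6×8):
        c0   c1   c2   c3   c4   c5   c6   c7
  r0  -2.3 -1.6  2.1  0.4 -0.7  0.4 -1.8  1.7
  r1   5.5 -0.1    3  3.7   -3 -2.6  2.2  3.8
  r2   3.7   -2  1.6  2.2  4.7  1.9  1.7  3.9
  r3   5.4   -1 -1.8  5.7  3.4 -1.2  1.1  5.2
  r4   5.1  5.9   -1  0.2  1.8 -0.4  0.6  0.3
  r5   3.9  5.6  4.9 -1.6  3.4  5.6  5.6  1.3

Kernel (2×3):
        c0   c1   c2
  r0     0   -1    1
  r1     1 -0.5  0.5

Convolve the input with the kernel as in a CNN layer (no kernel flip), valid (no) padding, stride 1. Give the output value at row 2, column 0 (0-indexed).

The receptive field on the input at this output position is [3.7 -2 1.6 / 5.4 -1 -1.8]. Elementwise product with the kernel and sum: -2·-1 + 1.6·1 + 5.4·1 + -1·-0.5 + -1.8·0.5.

8.6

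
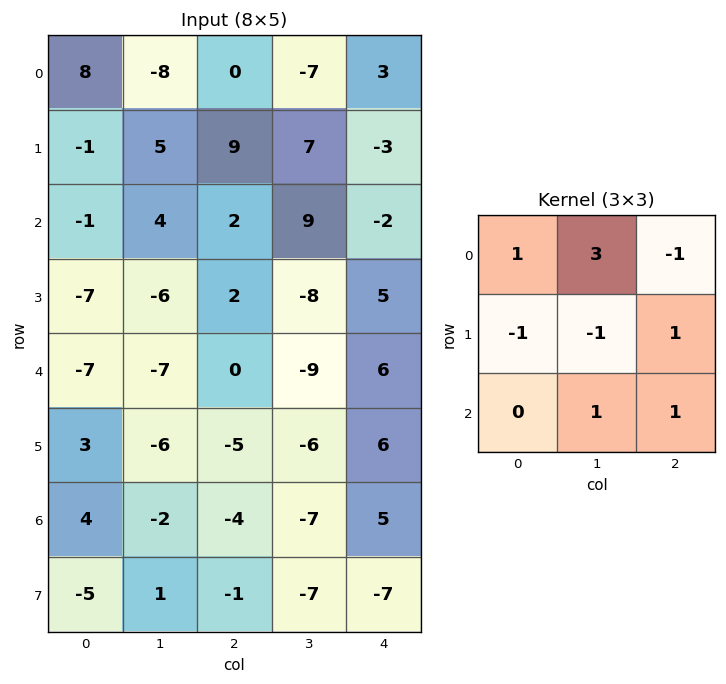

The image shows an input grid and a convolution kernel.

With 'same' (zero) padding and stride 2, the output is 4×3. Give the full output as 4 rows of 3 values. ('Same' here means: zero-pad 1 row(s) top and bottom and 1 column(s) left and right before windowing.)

-12 17 1
-16 22 -4
-18 -5 16
5 -24 7

Output[0,0]: The receptive field on the zero-padded input at this output position is [0 0 0 / 0 8 -8 / 0 -1 5]. Elementwise product with the kernel and sum: 0·1 + 0·3 + 0·-1 + 0·-1 + 8·-1 + -8·1 + -1·1 + 5·1.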